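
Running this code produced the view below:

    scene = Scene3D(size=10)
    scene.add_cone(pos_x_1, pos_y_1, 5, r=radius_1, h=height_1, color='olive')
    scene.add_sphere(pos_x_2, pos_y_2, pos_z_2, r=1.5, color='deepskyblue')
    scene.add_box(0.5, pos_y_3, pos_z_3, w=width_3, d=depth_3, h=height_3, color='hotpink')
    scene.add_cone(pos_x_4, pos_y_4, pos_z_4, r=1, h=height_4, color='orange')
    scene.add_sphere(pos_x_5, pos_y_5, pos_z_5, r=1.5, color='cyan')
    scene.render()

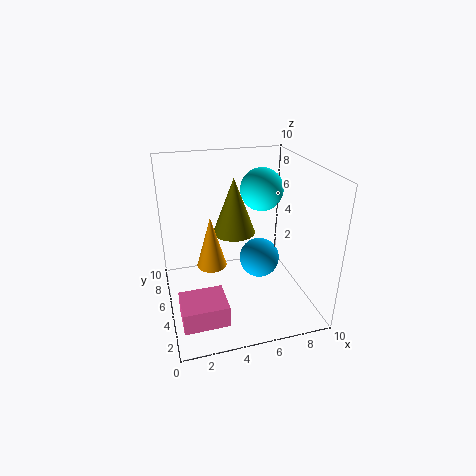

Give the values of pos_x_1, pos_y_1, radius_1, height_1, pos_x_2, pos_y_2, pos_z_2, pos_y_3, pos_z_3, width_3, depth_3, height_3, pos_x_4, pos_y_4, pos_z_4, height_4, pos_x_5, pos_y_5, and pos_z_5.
pos_x_1 = 5; pos_y_1 = 6; radius_1 = 1.5; height_1 = 4; pos_x_2 = 7; pos_y_2 = 6; pos_z_2 = 2.5; pos_y_3 = 1.5; pos_z_3 = 0.5; width_3 = 3; depth_3 = 2.5; height_3 = 1.5; pos_x_4 = 3; pos_y_4 = 4.5; pos_z_4 = 3.5; height_4 = 3.5; pos_x_5 = 7; pos_y_5 = 6; pos_z_5 = 8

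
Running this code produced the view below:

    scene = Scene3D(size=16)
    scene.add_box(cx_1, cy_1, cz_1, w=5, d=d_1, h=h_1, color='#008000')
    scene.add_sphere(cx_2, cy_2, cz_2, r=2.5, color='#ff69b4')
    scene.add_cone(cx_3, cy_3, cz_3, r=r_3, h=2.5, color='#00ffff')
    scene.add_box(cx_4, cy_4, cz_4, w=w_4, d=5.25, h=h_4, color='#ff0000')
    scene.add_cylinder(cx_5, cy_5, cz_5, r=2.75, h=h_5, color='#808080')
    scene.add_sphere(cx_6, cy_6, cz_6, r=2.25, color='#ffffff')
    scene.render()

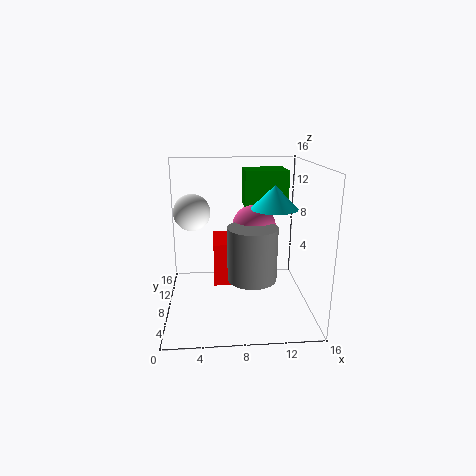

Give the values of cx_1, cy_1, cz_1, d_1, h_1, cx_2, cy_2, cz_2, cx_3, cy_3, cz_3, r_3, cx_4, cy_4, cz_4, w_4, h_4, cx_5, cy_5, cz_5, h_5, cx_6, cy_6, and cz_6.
cx_1 = 9; cy_1 = 10; cz_1 = 10.75; d_1 = 4.25; h_1 = 4.25; cx_2 = 10; cy_2 = 9.75; cz_2 = 8.75; cx_3 = 11.75; cy_3 = 7; cz_3 = 11.5; r_3 = 2.5; cx_4 = 5.25; cy_4 = 9.75; cz_4 = 1.25; w_4 = 4; h_4 = 5.25; cx_5 = 9.5; cy_5 = 7; cz_5 = 3.5; h_5 = 6; cx_6 = 2.75; cy_6 = 12.75; cz_6 = 9.75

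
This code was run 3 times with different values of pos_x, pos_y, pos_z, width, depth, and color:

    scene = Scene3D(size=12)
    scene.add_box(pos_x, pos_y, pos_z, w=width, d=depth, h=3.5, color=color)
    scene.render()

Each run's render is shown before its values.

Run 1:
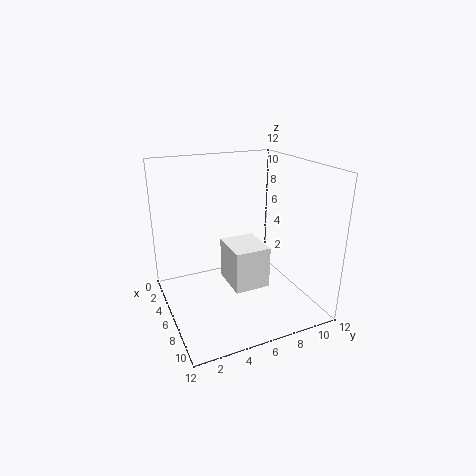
pos_x = 4.5
pos_y = 5
pos_z = 2
width = 3.5
depth = 3
color = 'white'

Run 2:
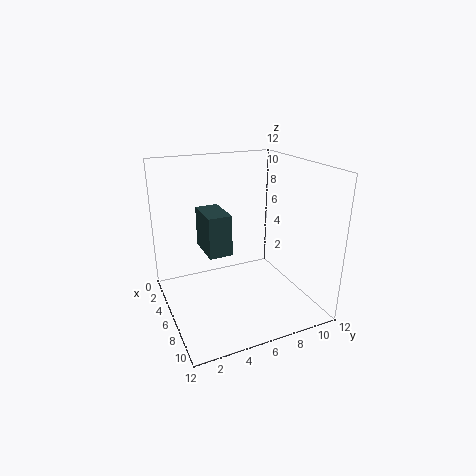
pos_x = 2.5
pos_y = 3.5
pos_z = 4.5
width = 3.5
depth = 2
color = 'darkslategray'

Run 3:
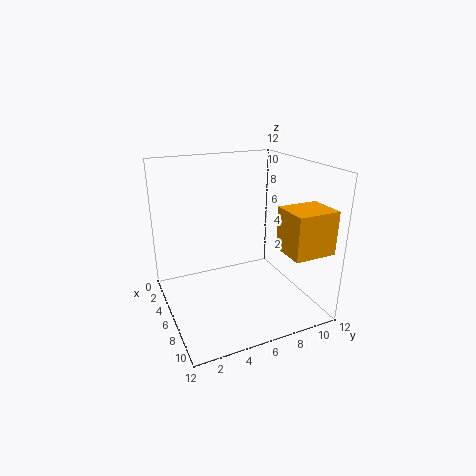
pos_x = 8
pos_y = 8.5
pos_z = 5.5
width = 3
depth = 3.5
color = 'orange'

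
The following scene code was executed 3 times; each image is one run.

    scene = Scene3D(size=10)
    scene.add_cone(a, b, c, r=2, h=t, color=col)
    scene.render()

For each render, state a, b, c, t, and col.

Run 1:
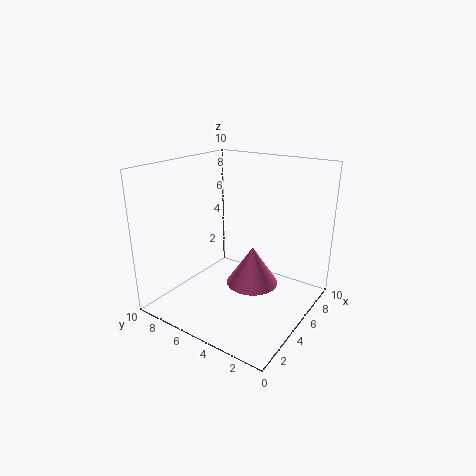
a = 7
b = 5
c = 0.5
t = 3
col = 'hotpink'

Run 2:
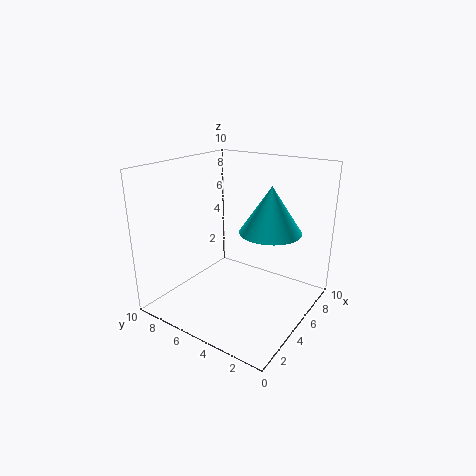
a = 5
b = 2.5
c = 6
t = 3
col = 'cyan'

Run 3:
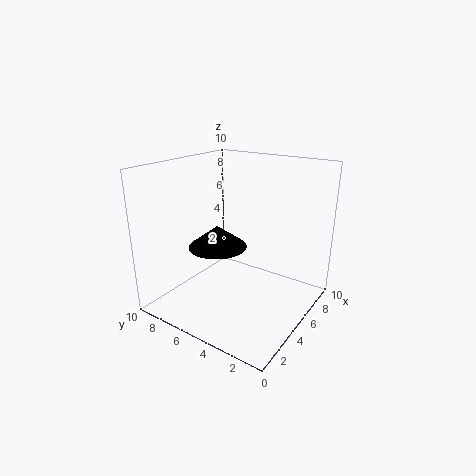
a = 4
b = 6
c = 4.5
t = 1.5
col = 'black'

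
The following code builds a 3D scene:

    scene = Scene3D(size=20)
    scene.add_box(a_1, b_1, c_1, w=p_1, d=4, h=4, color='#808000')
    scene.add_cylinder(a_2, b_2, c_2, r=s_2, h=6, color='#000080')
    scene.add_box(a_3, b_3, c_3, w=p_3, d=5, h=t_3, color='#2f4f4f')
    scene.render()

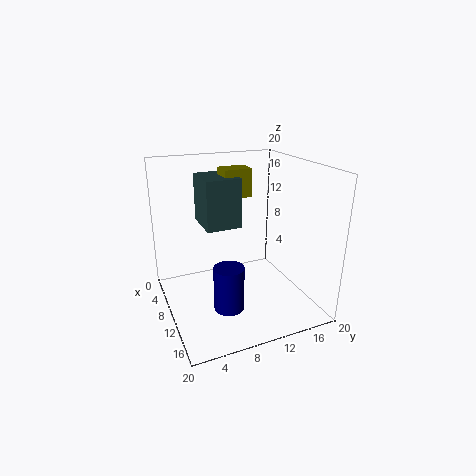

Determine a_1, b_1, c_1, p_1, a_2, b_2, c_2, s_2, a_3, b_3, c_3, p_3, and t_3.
a_1 = 5
b_1 = 9
c_1 = 15
p_1 = 3
a_2 = 14
b_2 = 7
c_2 = 2
s_2 = 2
a_3 = 3
b_3 = 6
c_3 = 11
p_3 = 6
t_3 = 7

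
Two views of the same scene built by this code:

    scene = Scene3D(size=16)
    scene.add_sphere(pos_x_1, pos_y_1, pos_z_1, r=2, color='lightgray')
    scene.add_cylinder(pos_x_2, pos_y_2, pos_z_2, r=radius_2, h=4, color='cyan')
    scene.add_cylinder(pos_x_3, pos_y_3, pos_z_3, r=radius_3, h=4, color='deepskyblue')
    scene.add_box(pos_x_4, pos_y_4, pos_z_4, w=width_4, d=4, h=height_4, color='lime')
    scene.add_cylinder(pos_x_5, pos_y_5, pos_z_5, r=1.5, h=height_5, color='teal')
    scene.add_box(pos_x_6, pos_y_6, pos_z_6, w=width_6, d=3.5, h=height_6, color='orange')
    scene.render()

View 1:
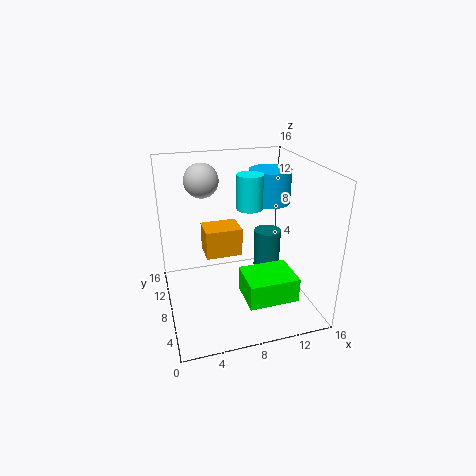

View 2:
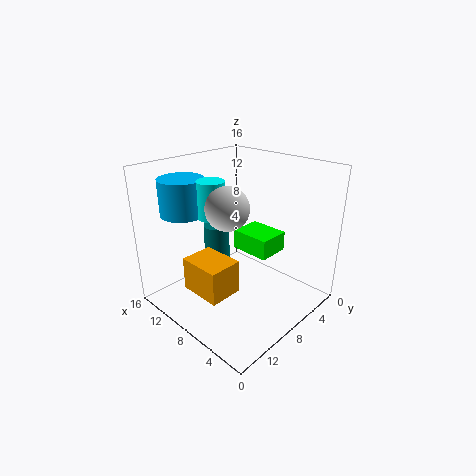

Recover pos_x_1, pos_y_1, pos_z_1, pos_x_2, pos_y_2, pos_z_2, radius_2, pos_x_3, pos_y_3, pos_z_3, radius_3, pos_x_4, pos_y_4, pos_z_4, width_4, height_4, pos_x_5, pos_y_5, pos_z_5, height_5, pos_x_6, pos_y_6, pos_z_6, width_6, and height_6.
pos_x_1 = 5
pos_y_1 = 12.5
pos_z_1 = 13.5
pos_x_2 = 10
pos_y_2 = 10
pos_z_2 = 10.5
radius_2 = 1.5
pos_x_3 = 13
pos_y_3 = 11.5
pos_z_3 = 10.5
radius_3 = 2.5
pos_x_4 = 7
pos_y_4 = 0.5
pos_z_4 = 4
width_4 = 5
height_4 = 2.5
pos_x_5 = 11.5
pos_y_5 = 8
pos_z_5 = 4
height_5 = 4.5
pos_x_6 = 5
pos_y_6 = 11
pos_z_6 = 4
width_6 = 4.5
height_6 = 3.5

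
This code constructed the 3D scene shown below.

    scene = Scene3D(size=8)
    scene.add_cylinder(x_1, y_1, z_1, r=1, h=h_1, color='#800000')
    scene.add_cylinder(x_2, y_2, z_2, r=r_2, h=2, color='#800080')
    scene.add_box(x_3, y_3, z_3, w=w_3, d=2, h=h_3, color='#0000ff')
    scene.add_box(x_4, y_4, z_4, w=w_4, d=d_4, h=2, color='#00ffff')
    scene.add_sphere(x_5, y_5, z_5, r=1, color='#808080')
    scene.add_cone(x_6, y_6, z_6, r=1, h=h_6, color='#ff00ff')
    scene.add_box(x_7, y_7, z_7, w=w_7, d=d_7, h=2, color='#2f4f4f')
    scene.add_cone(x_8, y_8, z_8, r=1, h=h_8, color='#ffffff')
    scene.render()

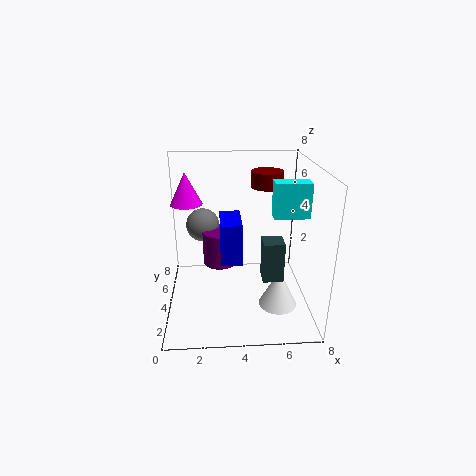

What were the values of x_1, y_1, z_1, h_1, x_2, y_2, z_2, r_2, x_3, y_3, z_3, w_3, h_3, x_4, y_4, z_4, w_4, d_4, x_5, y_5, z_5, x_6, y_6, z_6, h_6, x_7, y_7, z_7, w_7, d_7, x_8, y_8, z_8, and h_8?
x_1 = 6, y_1 = 7, z_1 = 6, h_1 = 1, x_2 = 3, y_2 = 5, z_2 = 2, r_2 = 1, x_3 = 3, y_3 = 1, z_3 = 4, w_3 = 1, h_3 = 2, x_4 = 6, y_4 = 4, z_4 = 5, w_4 = 2, d_4 = 1, x_5 = 2, y_5 = 6, z_5 = 4, x_6 = 1, y_6 = 7, z_6 = 5, h_6 = 2, x_7 = 5, y_7 = 1, z_7 = 3, w_7 = 1, d_7 = 1, x_8 = 6, y_8 = 2, z_8 = 1, h_8 = 2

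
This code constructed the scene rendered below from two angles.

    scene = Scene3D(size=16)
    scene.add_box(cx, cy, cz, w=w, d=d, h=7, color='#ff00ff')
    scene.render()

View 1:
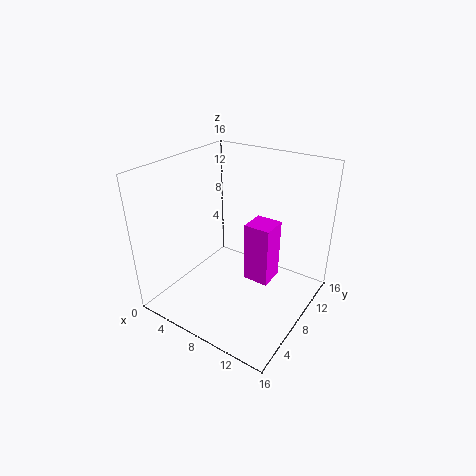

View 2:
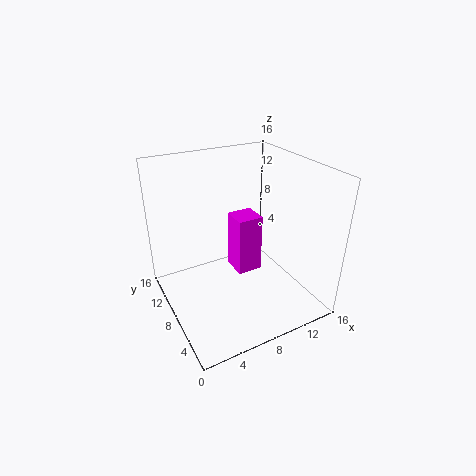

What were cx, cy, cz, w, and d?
cx = 8.5
cy = 8.5
cz = 2.5
w = 3
d = 3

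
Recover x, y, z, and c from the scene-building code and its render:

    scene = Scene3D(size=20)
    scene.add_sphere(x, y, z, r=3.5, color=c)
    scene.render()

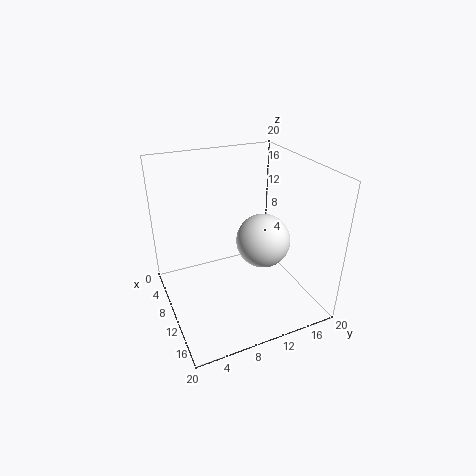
x = 13.5; y = 12; z = 11; c = 'white'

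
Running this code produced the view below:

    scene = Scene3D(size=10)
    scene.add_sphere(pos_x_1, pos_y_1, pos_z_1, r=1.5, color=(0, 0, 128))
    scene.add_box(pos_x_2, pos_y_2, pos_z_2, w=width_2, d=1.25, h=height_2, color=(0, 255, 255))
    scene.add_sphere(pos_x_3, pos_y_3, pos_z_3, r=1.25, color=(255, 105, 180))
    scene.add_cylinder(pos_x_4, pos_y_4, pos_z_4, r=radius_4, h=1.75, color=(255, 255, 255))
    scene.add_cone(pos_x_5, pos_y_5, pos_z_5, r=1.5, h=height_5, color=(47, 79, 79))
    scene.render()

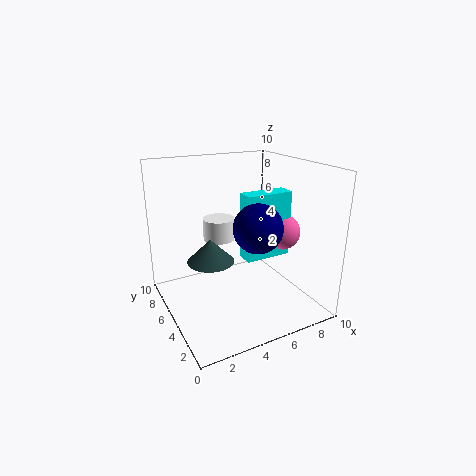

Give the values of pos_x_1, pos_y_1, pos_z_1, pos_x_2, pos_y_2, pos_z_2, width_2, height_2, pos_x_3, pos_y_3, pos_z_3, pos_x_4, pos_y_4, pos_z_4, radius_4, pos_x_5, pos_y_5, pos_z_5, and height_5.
pos_x_1 = 4.75; pos_y_1 = 2; pos_z_1 = 6.75; pos_x_2 = 5; pos_y_2 = 3.5; pos_z_2 = 3.75; width_2 = 3.25; height_2 = 4.5; pos_x_3 = 8; pos_y_3 = 4; pos_z_3 = 5.25; pos_x_4 = 5.25; pos_y_4 = 8.75; pos_z_4 = 3.5; radius_4 = 1.25; pos_x_5 = 2.5; pos_y_5 = 4; pos_z_5 = 4.25; height_5 = 1.5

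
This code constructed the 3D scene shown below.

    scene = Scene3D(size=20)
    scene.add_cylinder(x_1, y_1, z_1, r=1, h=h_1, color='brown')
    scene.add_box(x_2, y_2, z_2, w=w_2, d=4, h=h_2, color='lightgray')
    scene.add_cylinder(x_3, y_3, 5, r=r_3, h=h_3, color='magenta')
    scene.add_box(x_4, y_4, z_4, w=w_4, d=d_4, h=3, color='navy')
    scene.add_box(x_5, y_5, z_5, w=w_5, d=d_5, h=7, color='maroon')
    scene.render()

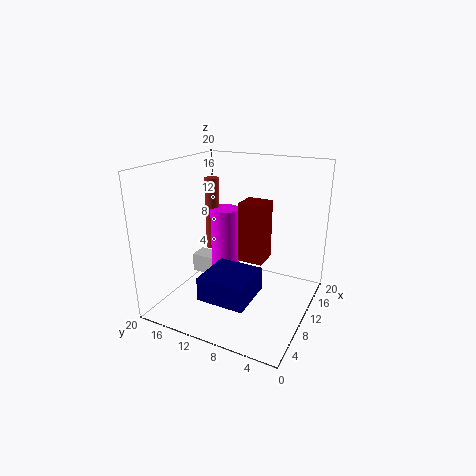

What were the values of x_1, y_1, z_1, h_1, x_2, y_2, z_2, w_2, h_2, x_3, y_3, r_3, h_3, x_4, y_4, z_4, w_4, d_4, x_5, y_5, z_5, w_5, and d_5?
x_1 = 10, y_1 = 14, z_1 = 8, h_1 = 10, x_2 = 13, y_2 = 16, z_2 = 1, w_2 = 3, h_2 = 3, x_3 = 10, y_3 = 12, r_3 = 2, h_3 = 9, x_4 = 1, y_4 = 5, z_4 = 5, w_4 = 6, d_4 = 6, x_5 = 4, y_5 = 4, z_5 = 10, w_5 = 3, d_5 = 3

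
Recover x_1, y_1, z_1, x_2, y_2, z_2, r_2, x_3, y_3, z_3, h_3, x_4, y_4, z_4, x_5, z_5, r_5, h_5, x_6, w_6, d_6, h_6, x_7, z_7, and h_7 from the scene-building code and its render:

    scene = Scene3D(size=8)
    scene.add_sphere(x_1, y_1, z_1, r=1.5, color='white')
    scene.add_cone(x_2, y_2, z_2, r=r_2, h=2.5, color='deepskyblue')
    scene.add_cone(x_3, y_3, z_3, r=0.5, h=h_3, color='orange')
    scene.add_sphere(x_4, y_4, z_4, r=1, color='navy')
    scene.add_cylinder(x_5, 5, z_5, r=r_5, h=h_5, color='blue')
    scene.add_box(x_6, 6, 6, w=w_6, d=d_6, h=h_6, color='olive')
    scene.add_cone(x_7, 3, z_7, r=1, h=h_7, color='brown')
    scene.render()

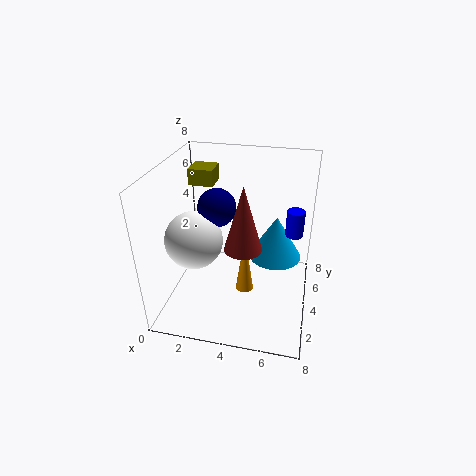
x_1 = 2, y_1 = 2.5, z_1 = 4.5, x_2 = 6, y_2 = 5, z_2 = 2.5, r_2 = 1.5, x_3 = 4.5, y_3 = 3.5, z_3 = 1, h_3 = 3.5, x_4 = 3, y_4 = 3.5, z_4 = 6, x_5 = 7, z_5 = 4, r_5 = 0.5, h_5 = 1.5, x_6 = 0.5, w_6 = 1.5, d_6 = 1.5, h_6 = 1, x_7 = 4.5, z_7 = 4, h_7 = 3.5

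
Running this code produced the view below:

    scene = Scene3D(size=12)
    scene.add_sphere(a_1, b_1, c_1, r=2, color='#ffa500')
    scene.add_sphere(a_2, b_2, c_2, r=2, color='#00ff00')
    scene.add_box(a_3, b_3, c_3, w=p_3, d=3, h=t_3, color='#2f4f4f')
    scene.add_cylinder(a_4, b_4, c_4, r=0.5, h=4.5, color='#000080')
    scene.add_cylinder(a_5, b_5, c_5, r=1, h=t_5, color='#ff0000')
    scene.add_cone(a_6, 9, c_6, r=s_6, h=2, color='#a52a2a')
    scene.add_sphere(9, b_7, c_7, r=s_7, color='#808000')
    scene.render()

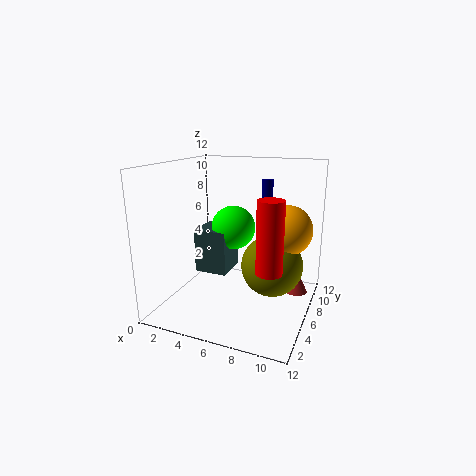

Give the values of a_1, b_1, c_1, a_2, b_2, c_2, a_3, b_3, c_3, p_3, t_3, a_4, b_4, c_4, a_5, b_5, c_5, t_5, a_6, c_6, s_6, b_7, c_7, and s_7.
a_1 = 10, b_1 = 6.5, c_1 = 7, a_2 = 4.5, b_2 = 8.5, c_2 = 6, a_3 = 1.5, b_3 = 6.5, c_3 = 2, p_3 = 3, t_3 = 4, a_4 = 7.5, b_4 = 9, c_4 = 6, a_5 = 9.5, b_5 = 3.5, c_5 = 4.5, t_5 = 5.5, a_6 = 10.5, c_6 = 0.5, s_6 = 1, b_7 = 6, c_7 = 4, s_7 = 2.5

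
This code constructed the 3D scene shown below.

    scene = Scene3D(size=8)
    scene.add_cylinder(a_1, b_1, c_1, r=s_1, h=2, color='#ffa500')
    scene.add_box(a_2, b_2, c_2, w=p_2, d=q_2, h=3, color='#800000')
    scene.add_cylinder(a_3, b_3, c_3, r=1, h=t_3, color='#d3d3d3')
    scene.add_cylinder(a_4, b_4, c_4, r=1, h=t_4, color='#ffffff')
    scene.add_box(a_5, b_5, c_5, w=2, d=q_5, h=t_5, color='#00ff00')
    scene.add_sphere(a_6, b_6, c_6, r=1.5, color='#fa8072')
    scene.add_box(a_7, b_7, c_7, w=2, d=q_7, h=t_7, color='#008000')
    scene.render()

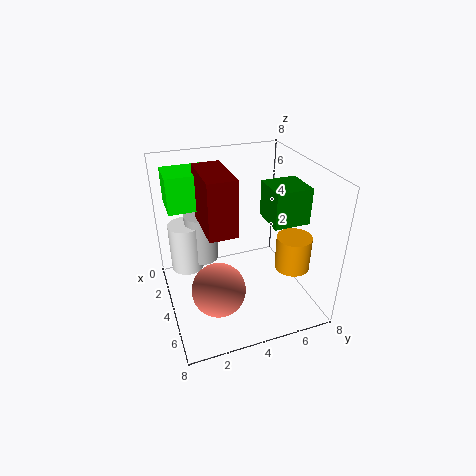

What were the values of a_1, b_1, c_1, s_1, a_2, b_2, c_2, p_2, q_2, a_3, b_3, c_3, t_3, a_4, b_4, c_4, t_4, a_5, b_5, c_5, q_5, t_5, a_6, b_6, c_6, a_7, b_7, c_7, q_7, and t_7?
a_1 = 5, b_1 = 7, c_1 = 2, s_1 = 1, a_2 = 2.5, b_2 = 2, c_2 = 5, p_2 = 3, q_2 = 1.5, a_3 = 1.5, b_3 = 2.5, c_3 = 1.5, t_3 = 3, a_4 = 1.5, b_4 = 1.5, c_4 = 1, t_4 = 3, a_5 = 1, b_5 = 0.5, c_5 = 5.5, q_5 = 2.5, t_5 = 2, a_6 = 5, b_6 = 2.5, c_6 = 1.5, a_7 = 3.5, b_7 = 5.5, c_7 = 5, q_7 = 2, t_7 = 2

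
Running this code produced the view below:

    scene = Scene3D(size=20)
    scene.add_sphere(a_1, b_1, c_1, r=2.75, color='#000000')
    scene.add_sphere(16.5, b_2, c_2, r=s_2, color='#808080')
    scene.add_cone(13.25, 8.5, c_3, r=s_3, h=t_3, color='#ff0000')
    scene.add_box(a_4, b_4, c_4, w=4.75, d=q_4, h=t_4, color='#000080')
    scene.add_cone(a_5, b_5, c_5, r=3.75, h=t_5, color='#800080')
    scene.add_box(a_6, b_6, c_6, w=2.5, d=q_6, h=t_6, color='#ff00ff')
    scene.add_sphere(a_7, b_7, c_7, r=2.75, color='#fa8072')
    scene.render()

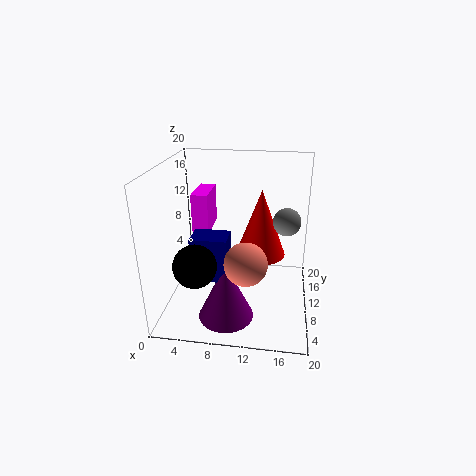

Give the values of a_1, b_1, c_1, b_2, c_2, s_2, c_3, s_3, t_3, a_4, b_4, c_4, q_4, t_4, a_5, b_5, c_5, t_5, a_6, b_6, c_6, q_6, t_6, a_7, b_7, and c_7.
a_1 = 5.5
b_1 = 3.75
c_1 = 8.75
b_2 = 7.75
c_2 = 13.75
s_2 = 1.75
c_3 = 8.75
s_3 = 3.25
t_3 = 8.75
a_4 = 4.5
b_4 = 5
c_4 = 5.75
q_4 = 3.5
t_4 = 6
a_5 = 9
b_5 = 5.5
c_5 = 0.25
t_5 = 8
a_6 = 2.5
b_6 = 13.25
c_6 = 8.75
q_6 = 6
t_6 = 6
a_7 = 11.75
b_7 = 4.75
c_7 = 9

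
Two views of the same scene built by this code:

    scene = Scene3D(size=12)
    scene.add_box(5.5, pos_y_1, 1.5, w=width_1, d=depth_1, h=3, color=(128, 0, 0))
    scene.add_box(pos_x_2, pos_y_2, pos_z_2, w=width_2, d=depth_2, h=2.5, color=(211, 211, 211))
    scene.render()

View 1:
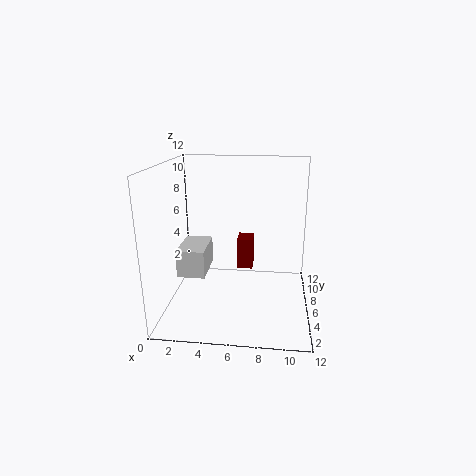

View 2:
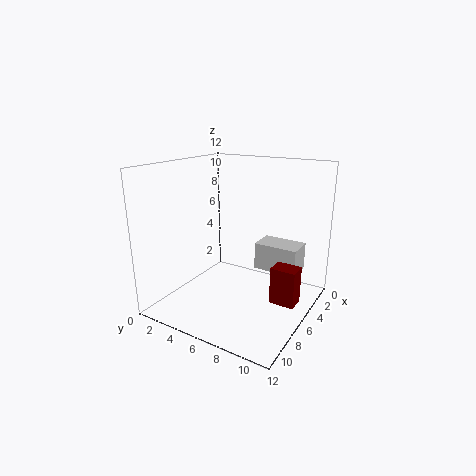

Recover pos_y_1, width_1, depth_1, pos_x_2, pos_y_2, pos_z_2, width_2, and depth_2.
pos_y_1 = 9.5
width_1 = 1.5
depth_1 = 2
pos_x_2 = 0.5
pos_y_2 = 6
pos_z_2 = 2
width_2 = 2.5
depth_2 = 4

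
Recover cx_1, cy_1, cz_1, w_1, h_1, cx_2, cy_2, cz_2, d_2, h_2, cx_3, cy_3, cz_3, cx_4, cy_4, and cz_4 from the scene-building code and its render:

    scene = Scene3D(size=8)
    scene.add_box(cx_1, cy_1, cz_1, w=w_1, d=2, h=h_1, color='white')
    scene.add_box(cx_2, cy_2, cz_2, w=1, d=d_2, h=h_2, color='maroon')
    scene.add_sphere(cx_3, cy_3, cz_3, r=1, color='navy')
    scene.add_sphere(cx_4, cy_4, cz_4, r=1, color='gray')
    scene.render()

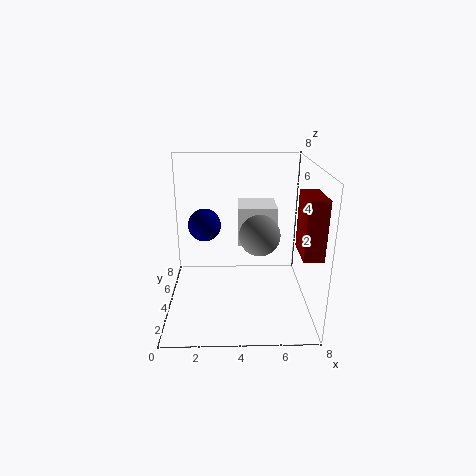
cx_1 = 4; cy_1 = 3; cz_1 = 4; w_1 = 2; h_1 = 2; cx_2 = 7; cy_2 = 1; cz_2 = 4; d_2 = 2; h_2 = 3; cx_3 = 2; cy_3 = 6; cz_3 = 4; cx_4 = 5; cy_4 = 2; cz_4 = 5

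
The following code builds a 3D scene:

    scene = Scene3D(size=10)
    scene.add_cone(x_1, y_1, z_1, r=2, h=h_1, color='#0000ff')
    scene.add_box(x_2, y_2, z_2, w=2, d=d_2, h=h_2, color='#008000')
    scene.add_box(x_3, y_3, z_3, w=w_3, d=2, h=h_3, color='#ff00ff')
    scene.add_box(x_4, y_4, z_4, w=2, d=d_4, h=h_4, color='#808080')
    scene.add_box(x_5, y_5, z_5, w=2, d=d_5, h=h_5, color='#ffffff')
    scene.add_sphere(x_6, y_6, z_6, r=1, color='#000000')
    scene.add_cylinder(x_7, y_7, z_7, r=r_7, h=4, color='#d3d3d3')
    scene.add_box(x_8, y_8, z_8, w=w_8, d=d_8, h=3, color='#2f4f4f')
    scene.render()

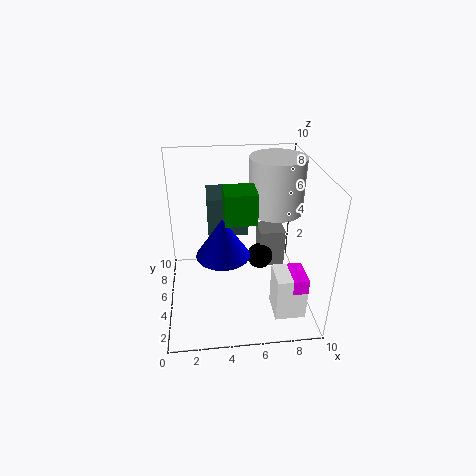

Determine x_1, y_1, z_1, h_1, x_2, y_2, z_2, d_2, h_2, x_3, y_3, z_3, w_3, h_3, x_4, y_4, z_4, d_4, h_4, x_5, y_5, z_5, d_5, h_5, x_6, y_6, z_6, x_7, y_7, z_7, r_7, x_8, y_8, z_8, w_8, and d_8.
x_1 = 4; y_1 = 6; z_1 = 3; h_1 = 3; x_2 = 4; y_2 = 3; z_2 = 7; d_2 = 2; h_2 = 2; x_3 = 8; y_3 = 1; z_3 = 3; w_3 = 1; h_3 = 1; x_4 = 7; y_4 = 7; z_4 = 1; d_4 = 2; h_4 = 3; x_5 = 7; y_5 = 1; z_5 = 1; d_5 = 2; h_5 = 3; x_6 = 7; y_6 = 7; z_6 = 2; x_7 = 8; y_7 = 7; z_7 = 6; r_7 = 2; x_8 = 3; y_8 = 7; z_8 = 4; w_8 = 3; d_8 = 3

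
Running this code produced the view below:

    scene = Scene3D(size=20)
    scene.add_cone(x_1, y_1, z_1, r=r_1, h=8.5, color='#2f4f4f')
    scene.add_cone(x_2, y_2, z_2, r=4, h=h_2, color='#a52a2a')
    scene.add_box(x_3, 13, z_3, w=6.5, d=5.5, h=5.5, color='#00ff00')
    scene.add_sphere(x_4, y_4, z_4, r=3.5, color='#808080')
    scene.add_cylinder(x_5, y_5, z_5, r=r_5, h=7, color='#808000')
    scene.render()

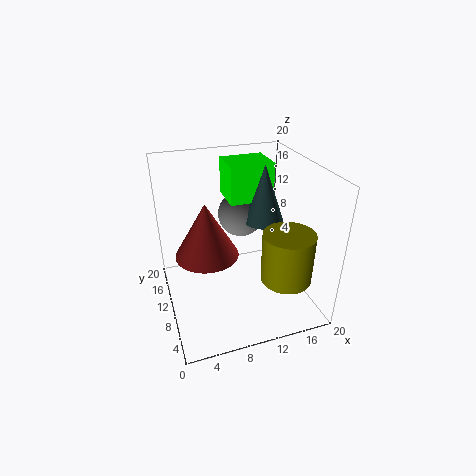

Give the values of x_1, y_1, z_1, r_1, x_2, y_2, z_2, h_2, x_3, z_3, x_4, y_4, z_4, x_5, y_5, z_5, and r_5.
x_1 = 15
y_1 = 13
z_1 = 10.5
r_1 = 3
x_2 = 5
y_2 = 7.5
z_2 = 10
h_2 = 7
x_3 = 10
z_3 = 13.5
x_4 = 12.5
y_4 = 16
z_4 = 10.5
x_5 = 15.5
y_5 = 5.5
z_5 = 5
r_5 = 3.5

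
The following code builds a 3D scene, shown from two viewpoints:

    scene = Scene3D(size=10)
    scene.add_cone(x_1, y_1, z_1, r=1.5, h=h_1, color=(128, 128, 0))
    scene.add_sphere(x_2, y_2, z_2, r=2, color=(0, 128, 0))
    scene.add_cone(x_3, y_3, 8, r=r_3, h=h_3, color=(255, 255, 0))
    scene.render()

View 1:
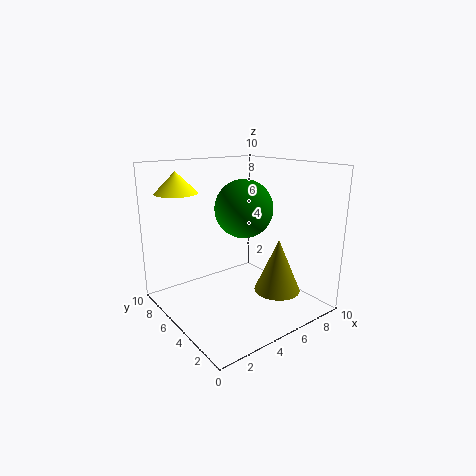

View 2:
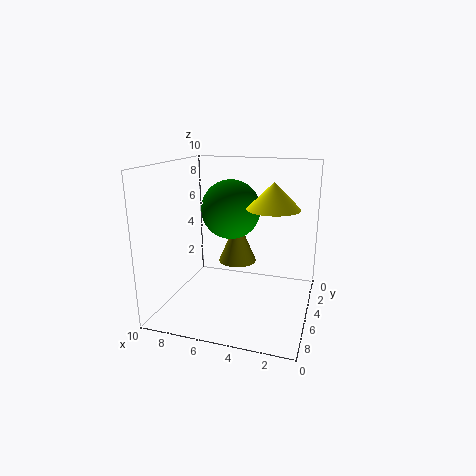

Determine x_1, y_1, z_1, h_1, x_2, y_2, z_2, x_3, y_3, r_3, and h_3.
x_1 = 6; y_1 = 2; z_1 = 2; h_1 = 3.5; x_2 = 5.5; y_2 = 5; z_2 = 7; x_3 = 2; y_3 = 8; r_3 = 1.5; h_3 = 1.5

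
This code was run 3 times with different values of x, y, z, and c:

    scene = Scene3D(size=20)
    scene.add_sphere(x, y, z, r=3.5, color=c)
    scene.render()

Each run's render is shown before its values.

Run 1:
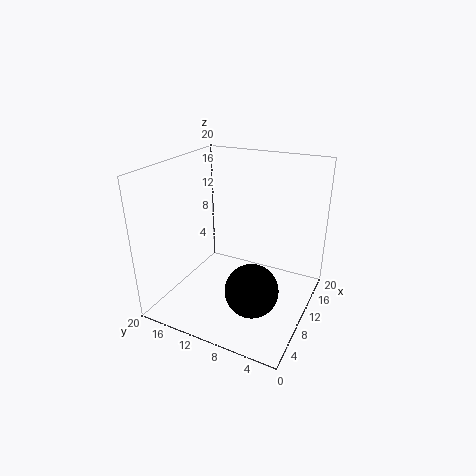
x = 6, y = 6, z = 5, c = 'black'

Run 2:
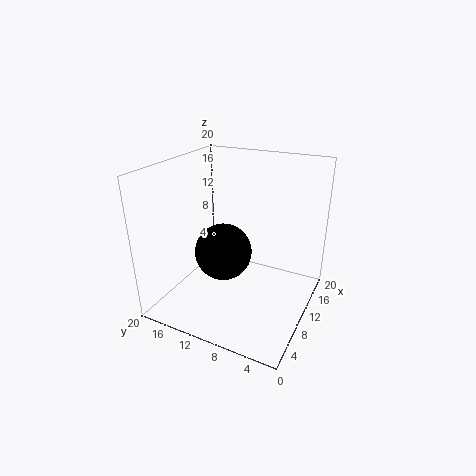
x = 5, y = 9.5, z = 10.5, c = 'black'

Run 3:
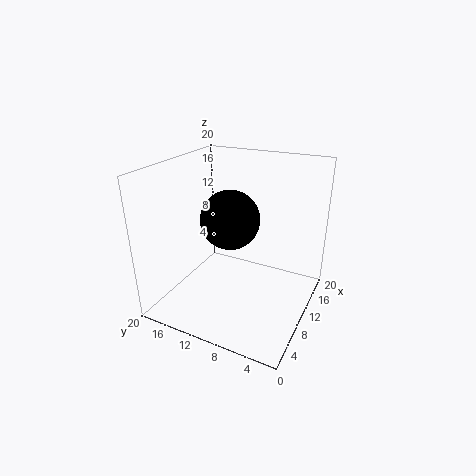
x = 5, y = 8.5, z = 15, c = 'black'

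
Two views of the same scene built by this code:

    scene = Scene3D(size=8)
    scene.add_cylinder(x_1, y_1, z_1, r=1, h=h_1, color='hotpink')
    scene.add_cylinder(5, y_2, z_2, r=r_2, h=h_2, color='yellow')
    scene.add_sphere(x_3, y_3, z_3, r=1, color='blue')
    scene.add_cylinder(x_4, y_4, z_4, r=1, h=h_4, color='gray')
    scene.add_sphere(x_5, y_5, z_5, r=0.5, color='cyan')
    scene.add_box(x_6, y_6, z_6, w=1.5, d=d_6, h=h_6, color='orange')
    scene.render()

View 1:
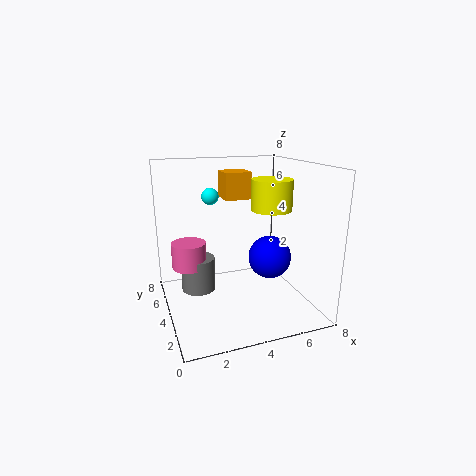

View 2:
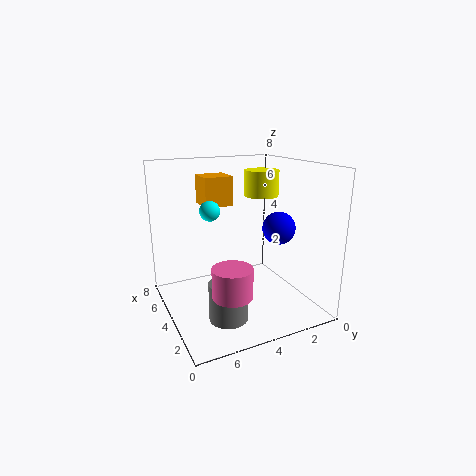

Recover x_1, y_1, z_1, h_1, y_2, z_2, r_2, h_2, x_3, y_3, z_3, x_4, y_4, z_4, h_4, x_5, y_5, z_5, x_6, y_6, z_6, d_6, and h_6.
x_1 = 1.5; y_1 = 5.5; z_1 = 2; h_1 = 1.5; y_2 = 2; z_2 = 6; r_2 = 1; h_2 = 1.5; x_3 = 4.5; y_3 = 1; z_3 = 4; x_4 = 2; y_4 = 5.5; z_4 = 0.5; h_4 = 2; x_5 = 3; y_5 = 6; z_5 = 6; x_6 = 3.5; y_6 = 4.5; z_6 = 6; d_6 = 1.5; h_6 = 1.5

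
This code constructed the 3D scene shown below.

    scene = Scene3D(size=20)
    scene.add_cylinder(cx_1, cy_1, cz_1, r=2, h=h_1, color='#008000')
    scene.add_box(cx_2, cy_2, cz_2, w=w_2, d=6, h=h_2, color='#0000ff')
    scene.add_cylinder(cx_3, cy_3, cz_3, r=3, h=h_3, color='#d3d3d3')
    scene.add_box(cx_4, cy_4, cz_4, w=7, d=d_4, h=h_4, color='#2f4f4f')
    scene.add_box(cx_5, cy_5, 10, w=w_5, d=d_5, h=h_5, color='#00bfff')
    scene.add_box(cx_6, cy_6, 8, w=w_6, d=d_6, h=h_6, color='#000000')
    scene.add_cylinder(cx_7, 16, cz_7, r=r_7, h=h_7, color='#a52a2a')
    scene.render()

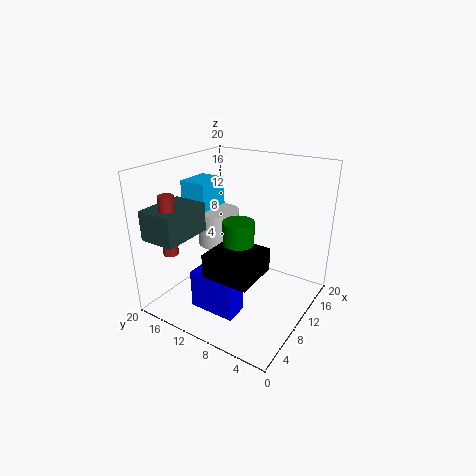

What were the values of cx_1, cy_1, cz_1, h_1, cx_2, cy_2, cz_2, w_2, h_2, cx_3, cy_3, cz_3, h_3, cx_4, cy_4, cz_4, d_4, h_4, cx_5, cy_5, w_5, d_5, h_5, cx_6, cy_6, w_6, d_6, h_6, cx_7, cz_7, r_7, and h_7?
cx_1 = 7; cy_1 = 8; cz_1 = 9; h_1 = 5; cx_2 = 2; cy_2 = 6; cz_2 = 3; w_2 = 3; h_2 = 5; cx_3 = 11; cy_3 = 14; cz_3 = 8; h_3 = 5; cx_4 = 1; cy_4 = 14; cz_4 = 11; d_4 = 5; h_4 = 4; cx_5 = 9; cy_5 = 15; w_5 = 5; d_5 = 4; h_5 = 7; cx_6 = 2; cy_6 = 4; w_6 = 6; d_6 = 6; h_6 = 3; cx_7 = 3; cz_7 = 9; r_7 = 1; h_7 = 8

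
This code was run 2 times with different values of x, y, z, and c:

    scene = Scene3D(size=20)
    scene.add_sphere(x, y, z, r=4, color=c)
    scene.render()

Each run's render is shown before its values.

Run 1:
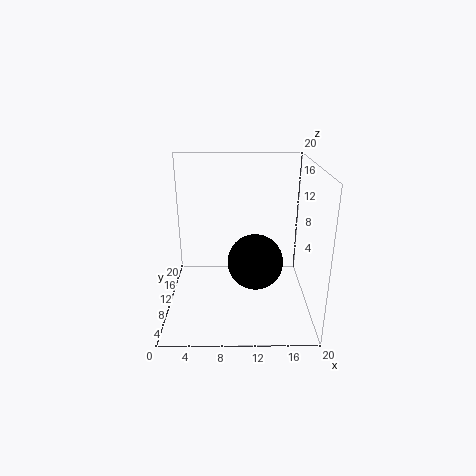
x = 12.5; y = 10.5; z = 6; c = 'black'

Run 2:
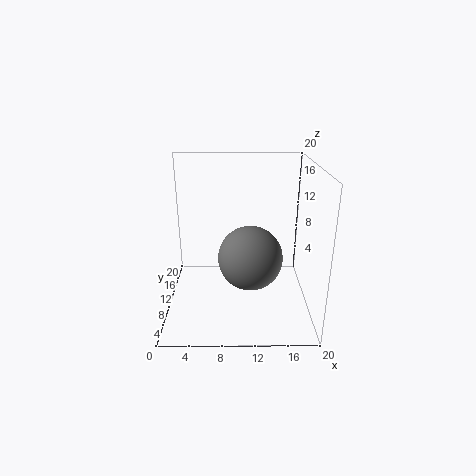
x = 11.5; y = 5; z = 9.5; c = 'gray'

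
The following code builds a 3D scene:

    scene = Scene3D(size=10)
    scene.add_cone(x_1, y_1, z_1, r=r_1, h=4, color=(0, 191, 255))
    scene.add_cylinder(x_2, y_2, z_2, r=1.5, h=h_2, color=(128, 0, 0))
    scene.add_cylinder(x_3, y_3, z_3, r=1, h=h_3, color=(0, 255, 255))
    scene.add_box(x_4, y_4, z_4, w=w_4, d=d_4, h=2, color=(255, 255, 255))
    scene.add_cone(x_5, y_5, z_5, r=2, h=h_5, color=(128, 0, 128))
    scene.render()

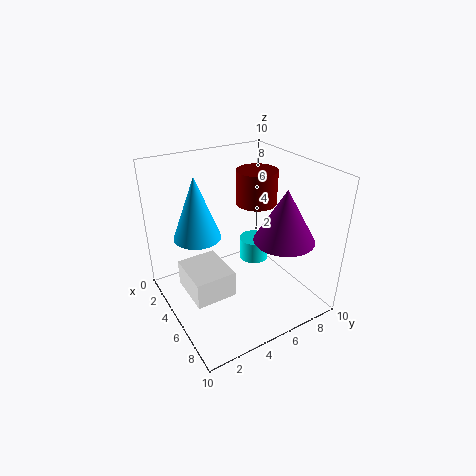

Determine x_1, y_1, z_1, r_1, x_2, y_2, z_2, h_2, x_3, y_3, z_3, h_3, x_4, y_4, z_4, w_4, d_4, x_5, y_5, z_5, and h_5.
x_1 = 5; y_1 = 2; z_1 = 6; r_1 = 1.5; x_2 = 3.5; y_2 = 7.5; z_2 = 6.5; h_2 = 2.5; x_3 = 5.5; y_3 = 6; z_3 = 3.5; h_3 = 1.5; x_4 = 2; y_4 = 1.5; z_4 = 0.5; w_4 = 3.5; d_4 = 3; x_5 = 7.5; y_5 = 7; z_5 = 5.5; h_5 = 3.5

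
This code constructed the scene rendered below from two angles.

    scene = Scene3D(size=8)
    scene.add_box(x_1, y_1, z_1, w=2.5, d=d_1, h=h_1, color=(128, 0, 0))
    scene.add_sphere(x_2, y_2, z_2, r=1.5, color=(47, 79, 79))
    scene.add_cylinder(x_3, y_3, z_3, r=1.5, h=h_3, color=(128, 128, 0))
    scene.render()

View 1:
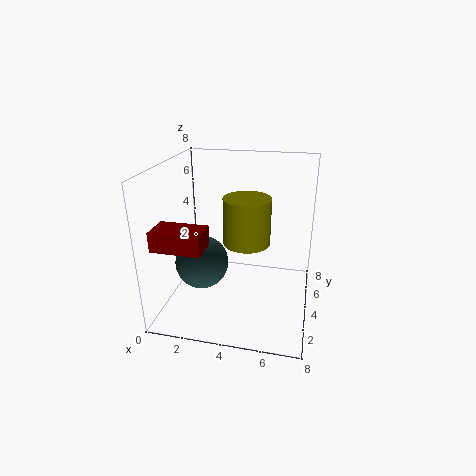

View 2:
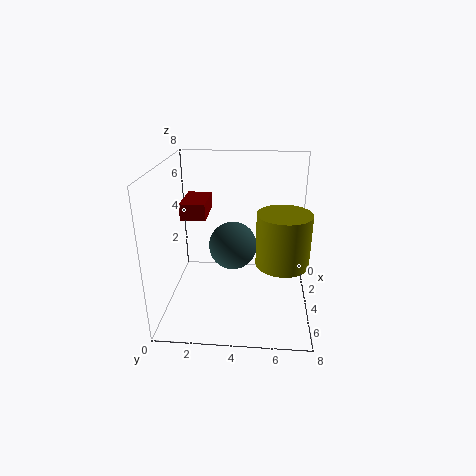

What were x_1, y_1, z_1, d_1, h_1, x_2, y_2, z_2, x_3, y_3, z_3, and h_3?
x_1 = 0.5, y_1 = 0.5, z_1 = 4.5, d_1 = 1.5, h_1 = 1, x_2 = 2, y_2 = 3.5, z_2 = 2.5, x_3 = 4, y_3 = 6.5, z_3 = 2.5, h_3 = 3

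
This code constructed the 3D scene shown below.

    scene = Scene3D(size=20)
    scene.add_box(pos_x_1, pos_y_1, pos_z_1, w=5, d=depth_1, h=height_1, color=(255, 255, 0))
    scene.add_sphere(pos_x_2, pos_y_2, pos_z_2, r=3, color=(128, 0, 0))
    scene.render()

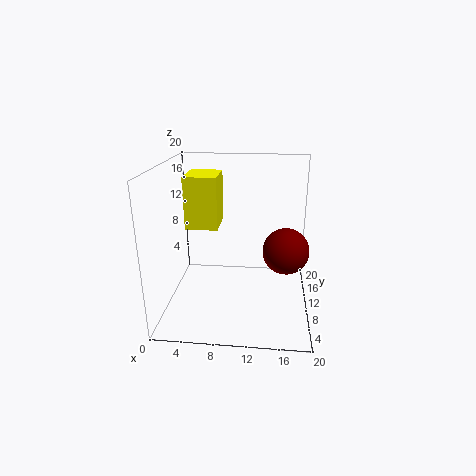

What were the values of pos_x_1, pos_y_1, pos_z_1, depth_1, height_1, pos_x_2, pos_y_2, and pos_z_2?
pos_x_1 = 1.5
pos_y_1 = 13.5
pos_z_1 = 9.5
depth_1 = 6
height_1 = 8
pos_x_2 = 16.5
pos_y_2 = 7.5
pos_z_2 = 9.5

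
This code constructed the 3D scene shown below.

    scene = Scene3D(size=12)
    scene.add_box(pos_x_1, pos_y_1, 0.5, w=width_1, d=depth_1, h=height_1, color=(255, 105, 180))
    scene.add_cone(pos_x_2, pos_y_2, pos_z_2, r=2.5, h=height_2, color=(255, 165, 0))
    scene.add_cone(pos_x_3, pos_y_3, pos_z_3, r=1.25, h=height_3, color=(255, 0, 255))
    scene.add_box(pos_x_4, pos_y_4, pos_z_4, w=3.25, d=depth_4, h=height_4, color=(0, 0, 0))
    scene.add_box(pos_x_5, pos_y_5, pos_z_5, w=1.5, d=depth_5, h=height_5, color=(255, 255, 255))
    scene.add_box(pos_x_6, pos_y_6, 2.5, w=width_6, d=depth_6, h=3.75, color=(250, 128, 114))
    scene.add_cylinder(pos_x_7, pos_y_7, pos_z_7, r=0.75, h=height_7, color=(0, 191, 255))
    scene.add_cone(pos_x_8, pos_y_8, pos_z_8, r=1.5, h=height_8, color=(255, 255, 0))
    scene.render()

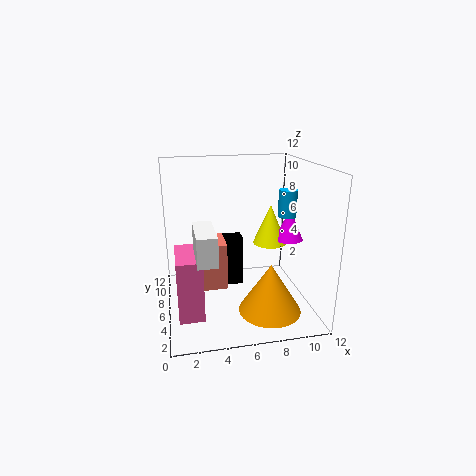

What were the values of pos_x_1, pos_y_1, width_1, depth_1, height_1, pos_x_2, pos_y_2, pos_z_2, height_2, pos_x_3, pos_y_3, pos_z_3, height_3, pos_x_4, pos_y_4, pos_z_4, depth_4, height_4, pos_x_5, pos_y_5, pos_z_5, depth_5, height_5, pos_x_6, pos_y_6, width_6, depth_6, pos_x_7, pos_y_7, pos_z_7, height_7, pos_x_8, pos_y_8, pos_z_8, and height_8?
pos_x_1 = 0.75; pos_y_1 = 2.75; width_1 = 2; depth_1 = 4; height_1 = 5; pos_x_2 = 8; pos_y_2 = 3; pos_z_2 = 0.75; height_2 = 4; pos_x_3 = 10.75; pos_y_3 = 6.75; pos_z_3 = 5.25; height_3 = 2.75; pos_x_4 = 3.75; pos_y_4 = 8.5; pos_z_4 = 0.25; depth_4 = 1.5; height_4 = 4.75; pos_x_5 = 2.25; pos_y_5 = 1.75; pos_z_5 = 5.5; depth_5 = 4; height_5 = 2.25; pos_x_6 = 2.75; pos_y_6 = 4; width_6 = 2; depth_6 = 2.75; pos_x_7 = 10; pos_y_7 = 5.5; pos_z_7 = 7.75; height_7 = 2.25; pos_x_8 = 9.25; pos_y_8 = 7.5; pos_z_8 = 4.75; height_8 = 3.5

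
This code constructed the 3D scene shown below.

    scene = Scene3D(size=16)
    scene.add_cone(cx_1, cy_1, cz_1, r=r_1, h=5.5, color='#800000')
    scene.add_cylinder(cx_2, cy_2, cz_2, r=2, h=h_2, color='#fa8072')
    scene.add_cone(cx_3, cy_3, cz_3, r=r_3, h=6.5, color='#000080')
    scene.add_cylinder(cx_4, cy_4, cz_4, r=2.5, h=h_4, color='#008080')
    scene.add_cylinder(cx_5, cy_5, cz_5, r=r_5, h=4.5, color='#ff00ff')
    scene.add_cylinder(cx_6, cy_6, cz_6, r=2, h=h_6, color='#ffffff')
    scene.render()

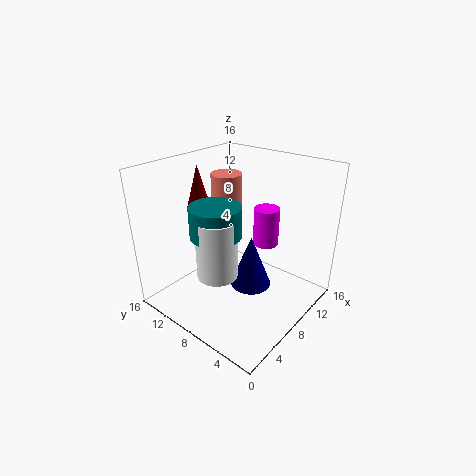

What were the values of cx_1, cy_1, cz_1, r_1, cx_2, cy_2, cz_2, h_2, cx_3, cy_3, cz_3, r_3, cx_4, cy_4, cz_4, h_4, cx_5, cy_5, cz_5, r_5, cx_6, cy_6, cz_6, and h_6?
cx_1 = 8.5; cy_1 = 14.5; cz_1 = 9.5; r_1 = 1.5; cx_2 = 13; cy_2 = 14; cz_2 = 5; h_2 = 8; cx_3 = 10.5; cy_3 = 8; cz_3 = 0.5; r_3 = 2.5; cx_4 = 3.5; cy_4 = 7; cz_4 = 10.5; h_4 = 3; cx_5 = 12; cy_5 = 7; cz_5 = 6; r_5 = 1.5; cx_6 = 3; cy_6 = 6.5; cz_6 = 6.5; h_6 = 6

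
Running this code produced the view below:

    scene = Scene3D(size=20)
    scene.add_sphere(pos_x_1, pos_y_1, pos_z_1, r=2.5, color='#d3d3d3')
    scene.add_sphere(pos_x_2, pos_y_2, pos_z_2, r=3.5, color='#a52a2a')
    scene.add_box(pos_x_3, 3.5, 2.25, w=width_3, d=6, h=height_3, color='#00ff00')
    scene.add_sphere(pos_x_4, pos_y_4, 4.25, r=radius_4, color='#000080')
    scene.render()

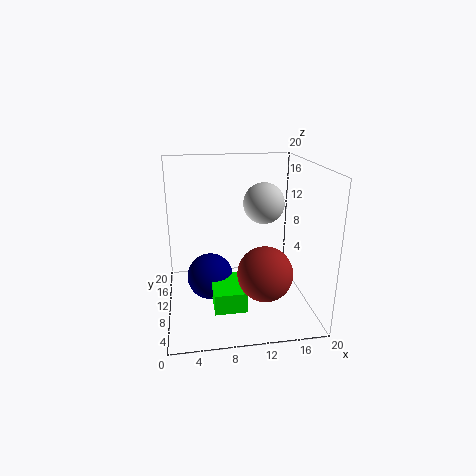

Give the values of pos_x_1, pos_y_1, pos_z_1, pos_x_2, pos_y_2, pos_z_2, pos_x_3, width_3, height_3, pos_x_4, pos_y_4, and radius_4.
pos_x_1 = 12.5, pos_y_1 = 6, pos_z_1 = 16, pos_x_2 = 12.5, pos_y_2 = 4.25, pos_z_2 = 7.25, pos_x_3 = 6, width_3 = 4.25, height_3 = 2.75, pos_x_4 = 6, pos_y_4 = 10.25, radius_4 = 3.25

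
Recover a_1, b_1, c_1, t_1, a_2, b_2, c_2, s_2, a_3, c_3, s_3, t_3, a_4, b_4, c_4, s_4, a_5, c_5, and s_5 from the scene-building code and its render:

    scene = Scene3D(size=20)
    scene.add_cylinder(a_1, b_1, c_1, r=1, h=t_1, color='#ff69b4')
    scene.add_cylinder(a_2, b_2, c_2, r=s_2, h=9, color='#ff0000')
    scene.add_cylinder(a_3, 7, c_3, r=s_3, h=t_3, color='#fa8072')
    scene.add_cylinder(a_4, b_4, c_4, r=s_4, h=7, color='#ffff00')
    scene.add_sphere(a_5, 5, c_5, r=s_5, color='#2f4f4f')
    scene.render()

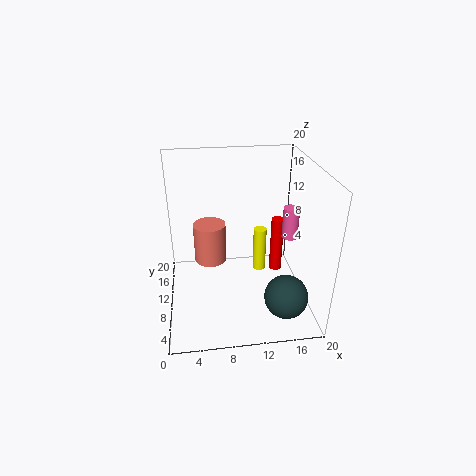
a_1 = 16; b_1 = 6; c_1 = 12; t_1 = 4; a_2 = 17; b_2 = 15; c_2 = 1; s_2 = 1; a_3 = 6; c_3 = 9; s_3 = 2; t_3 = 5; a_4 = 14; b_4 = 14; c_4 = 2; s_4 = 1; a_5 = 16; c_5 = 3; s_5 = 3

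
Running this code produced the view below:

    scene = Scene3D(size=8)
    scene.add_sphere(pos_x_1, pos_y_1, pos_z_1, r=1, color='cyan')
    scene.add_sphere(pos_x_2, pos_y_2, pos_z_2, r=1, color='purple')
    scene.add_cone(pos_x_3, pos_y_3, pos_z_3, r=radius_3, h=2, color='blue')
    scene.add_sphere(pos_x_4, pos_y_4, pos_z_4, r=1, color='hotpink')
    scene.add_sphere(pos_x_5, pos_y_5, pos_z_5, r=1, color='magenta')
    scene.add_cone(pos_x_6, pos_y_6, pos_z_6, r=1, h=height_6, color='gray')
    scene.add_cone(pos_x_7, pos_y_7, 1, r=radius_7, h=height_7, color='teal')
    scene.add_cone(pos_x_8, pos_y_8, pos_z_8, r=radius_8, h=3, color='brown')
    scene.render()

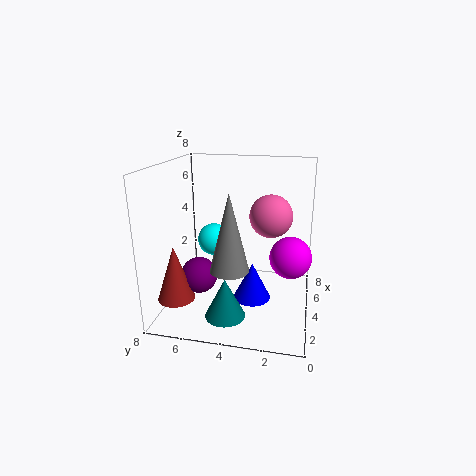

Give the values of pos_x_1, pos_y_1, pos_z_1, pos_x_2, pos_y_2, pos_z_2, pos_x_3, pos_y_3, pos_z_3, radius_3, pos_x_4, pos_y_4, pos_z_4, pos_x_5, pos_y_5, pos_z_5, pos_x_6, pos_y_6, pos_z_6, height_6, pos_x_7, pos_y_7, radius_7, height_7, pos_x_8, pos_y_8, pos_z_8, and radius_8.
pos_x_1 = 6, pos_y_1 = 6, pos_z_1 = 3, pos_x_2 = 3, pos_y_2 = 6, pos_z_2 = 2, pos_x_3 = 3, pos_y_3 = 3, pos_z_3 = 1, radius_3 = 1, pos_x_4 = 2, pos_y_4 = 2, pos_z_4 = 6, pos_x_5 = 2, pos_y_5 = 1, pos_z_5 = 4, pos_x_6 = 2, pos_y_6 = 4, pos_z_6 = 3, height_6 = 4, pos_x_7 = 1, pos_y_7 = 4, radius_7 = 1, height_7 = 2, pos_x_8 = 2, pos_y_8 = 7, pos_z_8 = 1, radius_8 = 1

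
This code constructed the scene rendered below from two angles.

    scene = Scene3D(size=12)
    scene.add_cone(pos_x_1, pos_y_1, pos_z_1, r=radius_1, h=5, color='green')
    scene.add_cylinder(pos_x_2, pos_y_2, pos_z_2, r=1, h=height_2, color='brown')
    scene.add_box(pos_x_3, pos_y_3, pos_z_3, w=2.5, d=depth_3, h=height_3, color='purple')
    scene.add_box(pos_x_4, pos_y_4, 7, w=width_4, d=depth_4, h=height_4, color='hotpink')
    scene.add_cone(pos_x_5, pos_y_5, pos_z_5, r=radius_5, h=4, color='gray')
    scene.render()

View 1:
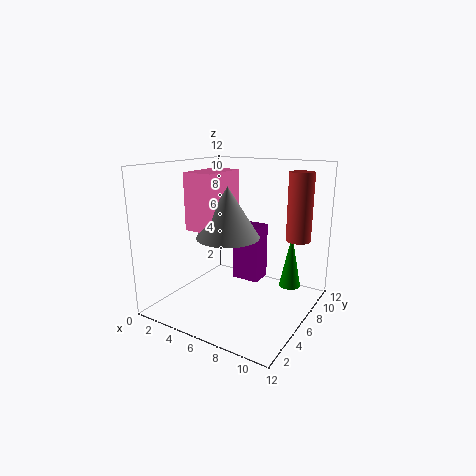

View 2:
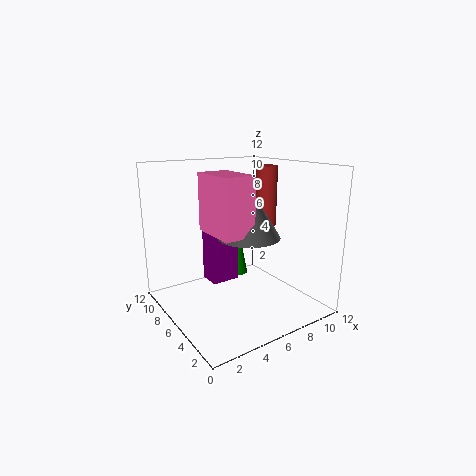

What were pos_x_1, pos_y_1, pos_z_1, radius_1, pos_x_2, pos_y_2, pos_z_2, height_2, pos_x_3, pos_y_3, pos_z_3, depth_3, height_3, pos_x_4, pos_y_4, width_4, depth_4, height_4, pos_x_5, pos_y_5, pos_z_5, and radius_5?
pos_x_1 = 9; pos_y_1 = 10.5; pos_z_1 = 0.5; radius_1 = 1; pos_x_2 = 10.5; pos_y_2 = 8; pos_z_2 = 6; height_2 = 5.5; pos_x_3 = 4.5; pos_y_3 = 7.5; pos_z_3 = 1.5; depth_3 = 2; height_3 = 5; pos_x_4 = 3; pos_y_4 = 3; width_4 = 2.5; depth_4 = 4; height_4 = 4.5; pos_x_5 = 6; pos_y_5 = 4.5; pos_z_5 = 6.5; radius_5 = 2.5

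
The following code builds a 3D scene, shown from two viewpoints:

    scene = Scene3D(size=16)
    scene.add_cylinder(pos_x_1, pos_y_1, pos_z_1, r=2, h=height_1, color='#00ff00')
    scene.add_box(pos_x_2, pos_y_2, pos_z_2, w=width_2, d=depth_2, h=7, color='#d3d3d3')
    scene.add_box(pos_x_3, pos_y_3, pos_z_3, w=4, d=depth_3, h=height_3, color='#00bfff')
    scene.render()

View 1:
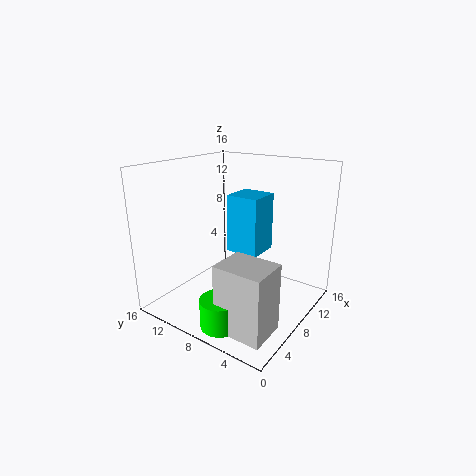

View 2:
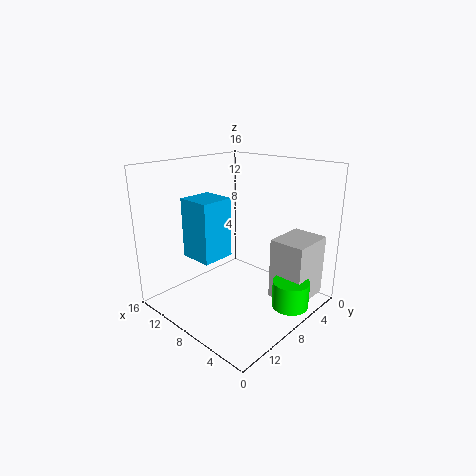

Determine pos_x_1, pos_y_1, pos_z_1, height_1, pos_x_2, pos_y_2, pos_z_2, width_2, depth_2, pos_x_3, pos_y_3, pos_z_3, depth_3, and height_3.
pos_x_1 = 2
pos_y_1 = 6
pos_z_1 = 1
height_1 = 3
pos_x_2 = 1
pos_y_2 = 1
pos_z_2 = 1
width_2 = 4
depth_2 = 5
pos_x_3 = 10
pos_y_3 = 7
pos_z_3 = 5
depth_3 = 4
height_3 = 7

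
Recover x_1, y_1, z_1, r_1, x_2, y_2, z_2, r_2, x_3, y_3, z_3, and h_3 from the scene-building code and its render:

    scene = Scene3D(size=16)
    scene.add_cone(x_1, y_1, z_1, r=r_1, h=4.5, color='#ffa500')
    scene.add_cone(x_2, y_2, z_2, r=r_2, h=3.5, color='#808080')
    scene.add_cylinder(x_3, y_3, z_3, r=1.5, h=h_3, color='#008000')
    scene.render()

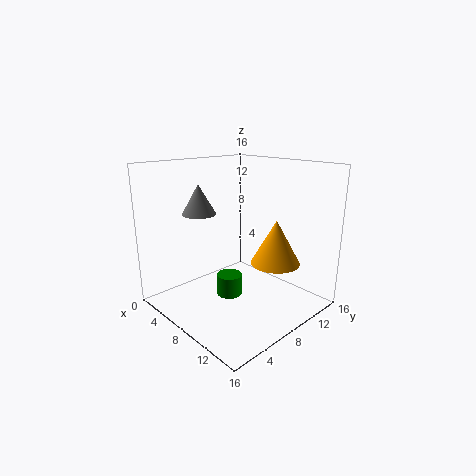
x_1 = 13; y_1 = 8.5; z_1 = 6.5; r_1 = 2.5; x_2 = 3; y_2 = 6.5; z_2 = 10; r_2 = 2; x_3 = 6.5; y_3 = 8; z_3 = 0.5; h_3 = 2.5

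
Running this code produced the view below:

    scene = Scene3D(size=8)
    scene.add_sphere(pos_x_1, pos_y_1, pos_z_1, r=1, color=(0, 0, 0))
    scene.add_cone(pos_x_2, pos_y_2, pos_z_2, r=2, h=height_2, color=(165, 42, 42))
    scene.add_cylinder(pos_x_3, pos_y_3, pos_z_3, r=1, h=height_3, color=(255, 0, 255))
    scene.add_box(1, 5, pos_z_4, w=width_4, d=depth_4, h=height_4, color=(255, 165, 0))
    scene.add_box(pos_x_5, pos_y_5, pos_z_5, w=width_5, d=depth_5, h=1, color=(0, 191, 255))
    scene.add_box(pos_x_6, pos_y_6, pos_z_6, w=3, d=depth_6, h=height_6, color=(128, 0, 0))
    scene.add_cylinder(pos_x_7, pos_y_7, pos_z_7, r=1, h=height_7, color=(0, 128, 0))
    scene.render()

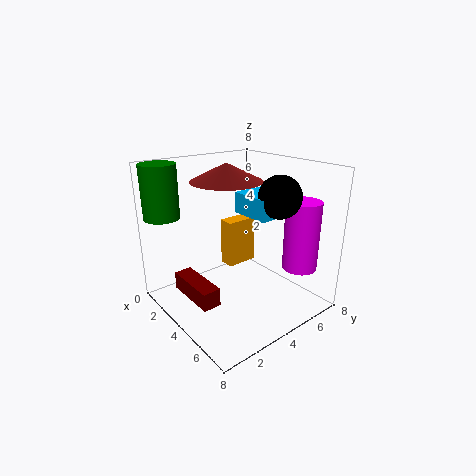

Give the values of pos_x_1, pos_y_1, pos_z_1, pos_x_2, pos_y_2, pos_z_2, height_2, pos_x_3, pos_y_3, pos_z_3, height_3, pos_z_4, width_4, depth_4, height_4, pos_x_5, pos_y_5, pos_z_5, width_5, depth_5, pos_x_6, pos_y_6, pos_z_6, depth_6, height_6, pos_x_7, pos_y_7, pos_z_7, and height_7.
pos_x_1 = 7
pos_y_1 = 4
pos_z_1 = 7
pos_x_2 = 3
pos_y_2 = 4
pos_z_2 = 7
height_2 = 1
pos_x_3 = 6
pos_y_3 = 7
pos_z_3 = 2
height_3 = 4
pos_z_4 = 1
width_4 = 1
depth_4 = 2
height_4 = 3
pos_x_5 = 5
pos_y_5 = 3
pos_z_5 = 6
width_5 = 2
depth_5 = 2
pos_x_6 = 2
pos_y_6 = 1
pos_z_6 = 1
depth_6 = 1
height_6 = 1
pos_x_7 = 1
pos_y_7 = 1
pos_z_7 = 5
height_7 = 3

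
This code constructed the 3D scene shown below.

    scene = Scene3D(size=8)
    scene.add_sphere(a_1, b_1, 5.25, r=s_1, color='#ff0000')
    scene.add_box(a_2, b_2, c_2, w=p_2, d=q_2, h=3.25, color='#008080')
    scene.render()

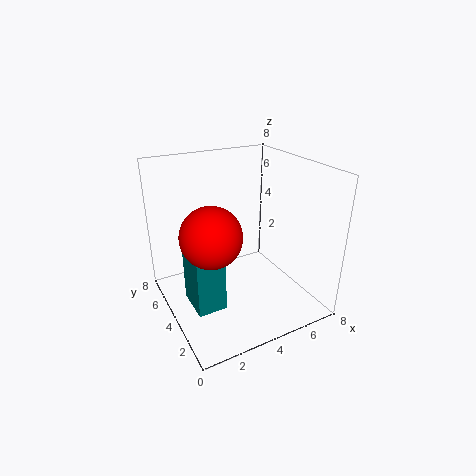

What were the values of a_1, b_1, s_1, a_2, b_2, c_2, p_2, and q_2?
a_1 = 1.75; b_1 = 2.5; s_1 = 1.5; a_2 = 0.75; b_2 = 2; c_2 = 1.25; p_2 = 1.5; q_2 = 2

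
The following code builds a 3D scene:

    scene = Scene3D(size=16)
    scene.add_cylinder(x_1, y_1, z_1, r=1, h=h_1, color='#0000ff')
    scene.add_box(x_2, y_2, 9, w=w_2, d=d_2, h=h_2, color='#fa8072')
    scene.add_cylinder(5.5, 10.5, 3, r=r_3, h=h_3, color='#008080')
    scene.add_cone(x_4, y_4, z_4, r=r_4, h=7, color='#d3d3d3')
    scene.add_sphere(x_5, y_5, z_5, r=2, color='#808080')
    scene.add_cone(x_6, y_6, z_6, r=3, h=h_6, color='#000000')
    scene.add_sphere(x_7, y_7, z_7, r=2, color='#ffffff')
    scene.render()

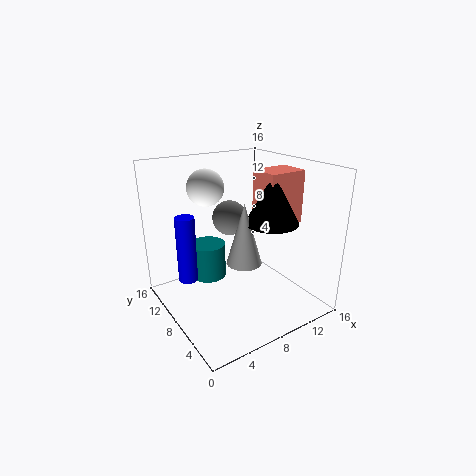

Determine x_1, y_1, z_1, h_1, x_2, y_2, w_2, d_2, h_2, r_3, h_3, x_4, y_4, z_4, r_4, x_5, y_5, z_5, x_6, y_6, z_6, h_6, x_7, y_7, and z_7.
x_1 = 2; y_1 = 8.5; z_1 = 4.5; h_1 = 7; x_2 = 11; y_2 = 6; w_2 = 4.5; d_2 = 3.5; h_2 = 6; r_3 = 2; h_3 = 4; x_4 = 8.5; y_4 = 7.5; z_4 = 5; r_4 = 2; x_5 = 8.5; y_5 = 10.5; z_5 = 9.5; x_6 = 11.5; y_6 = 6.5; z_6 = 9.5; h_6 = 5.5; x_7 = 5.5; y_7 = 10.5; z_7 = 13.5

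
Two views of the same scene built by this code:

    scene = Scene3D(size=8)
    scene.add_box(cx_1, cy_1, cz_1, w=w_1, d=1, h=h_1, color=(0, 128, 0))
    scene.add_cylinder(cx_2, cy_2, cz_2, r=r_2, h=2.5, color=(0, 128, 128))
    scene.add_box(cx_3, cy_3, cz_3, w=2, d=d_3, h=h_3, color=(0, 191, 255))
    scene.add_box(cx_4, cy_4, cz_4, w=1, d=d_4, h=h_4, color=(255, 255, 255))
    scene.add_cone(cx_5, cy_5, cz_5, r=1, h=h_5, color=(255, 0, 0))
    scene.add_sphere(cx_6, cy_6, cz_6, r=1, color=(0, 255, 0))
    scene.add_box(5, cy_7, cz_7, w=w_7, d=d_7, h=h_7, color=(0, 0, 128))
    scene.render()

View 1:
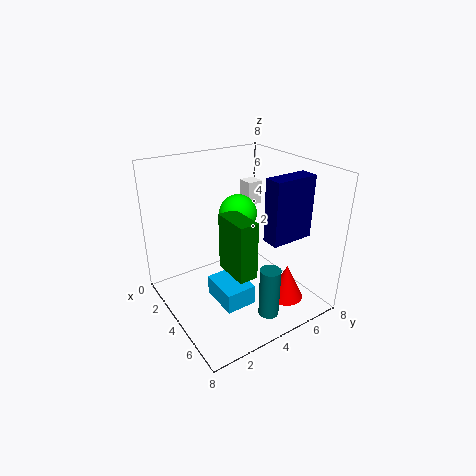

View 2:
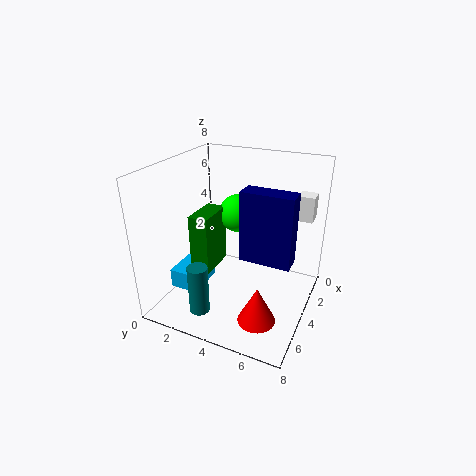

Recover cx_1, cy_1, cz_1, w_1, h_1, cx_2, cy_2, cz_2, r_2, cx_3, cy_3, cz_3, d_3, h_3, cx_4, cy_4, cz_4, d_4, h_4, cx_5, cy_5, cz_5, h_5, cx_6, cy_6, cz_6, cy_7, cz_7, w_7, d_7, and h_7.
cx_1 = 4.5, cy_1 = 2.5, cz_1 = 3, w_1 = 2, h_1 = 3, cx_2 = 7.5, cy_2 = 3.5, cz_2 = 1.5, r_2 = 0.5, cx_3 = 5, cy_3 = 1.5, cz_3 = 2, d_3 = 1.5, h_3 = 1, cx_4 = 0.5, cy_4 = 6.5, cz_4 = 4.5, d_4 = 1, h_4 = 1.5, cx_5 = 6, cy_5 = 6, cz_5 = 0.5, h_5 = 2, cx_6 = 4, cy_6 = 4, cz_6 = 5.5, cy_7 = 5, cz_7 = 4, w_7 = 1, d_7 = 2.5, h_7 = 3.5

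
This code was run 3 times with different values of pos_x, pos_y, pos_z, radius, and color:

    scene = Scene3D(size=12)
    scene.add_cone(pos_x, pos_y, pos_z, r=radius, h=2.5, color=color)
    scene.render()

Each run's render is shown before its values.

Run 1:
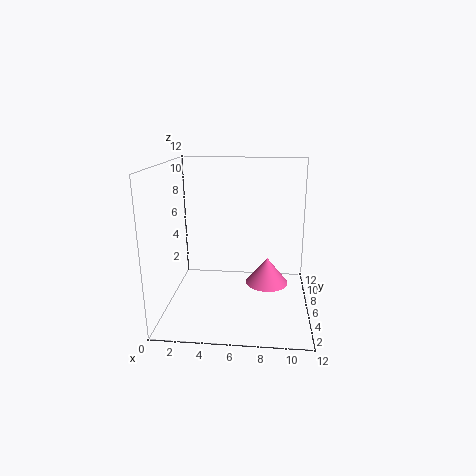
pos_x = 8.5; pos_y = 9; pos_z = 0.5; radius = 2; color = 'hotpink'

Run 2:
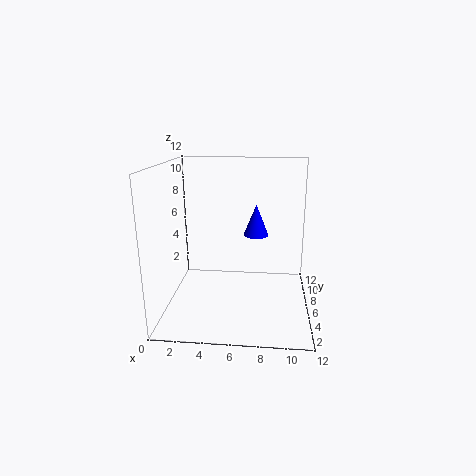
pos_x = 7.5; pos_y = 5.5; pos_z = 6.5; radius = 1; color = 'blue'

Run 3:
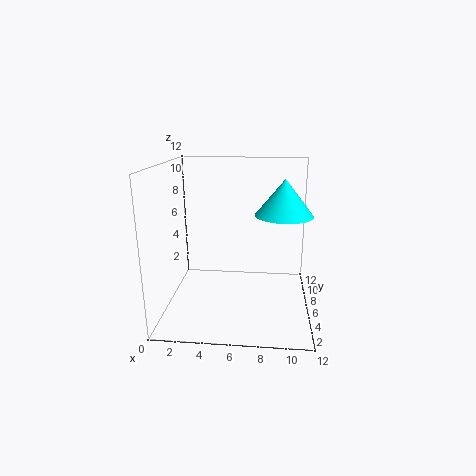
pos_x = 9.5; pos_y = 2.5; pos_z = 9; radius = 2; color = 'cyan'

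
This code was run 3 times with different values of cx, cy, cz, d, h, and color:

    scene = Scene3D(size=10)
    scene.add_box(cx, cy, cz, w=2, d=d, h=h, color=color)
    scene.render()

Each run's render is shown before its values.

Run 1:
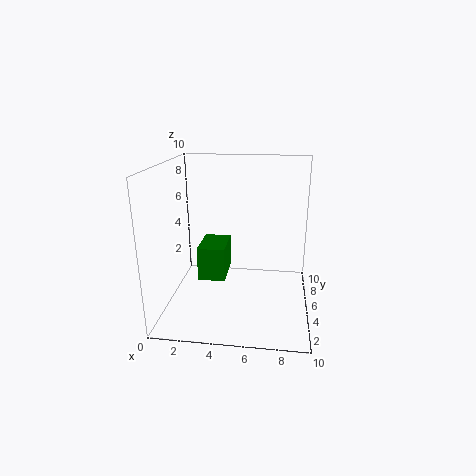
cx = 2; cy = 5; cz = 1.5; d = 3; h = 2.5; color = 'green'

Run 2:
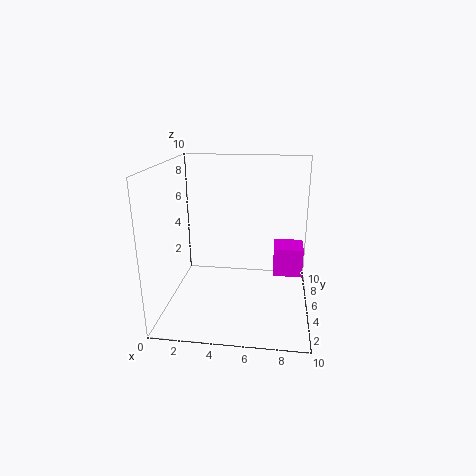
cx = 7.5; cy = 4.5; cz = 2.5; d = 2; h = 2; color = 'magenta'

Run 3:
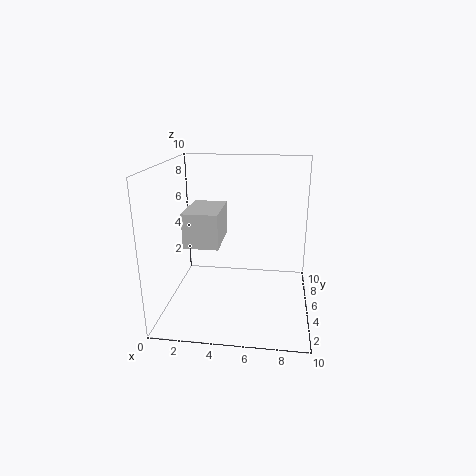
cx = 2.5; cy = 0.5; cz = 6; d = 3; h = 2; color = 'lightgray'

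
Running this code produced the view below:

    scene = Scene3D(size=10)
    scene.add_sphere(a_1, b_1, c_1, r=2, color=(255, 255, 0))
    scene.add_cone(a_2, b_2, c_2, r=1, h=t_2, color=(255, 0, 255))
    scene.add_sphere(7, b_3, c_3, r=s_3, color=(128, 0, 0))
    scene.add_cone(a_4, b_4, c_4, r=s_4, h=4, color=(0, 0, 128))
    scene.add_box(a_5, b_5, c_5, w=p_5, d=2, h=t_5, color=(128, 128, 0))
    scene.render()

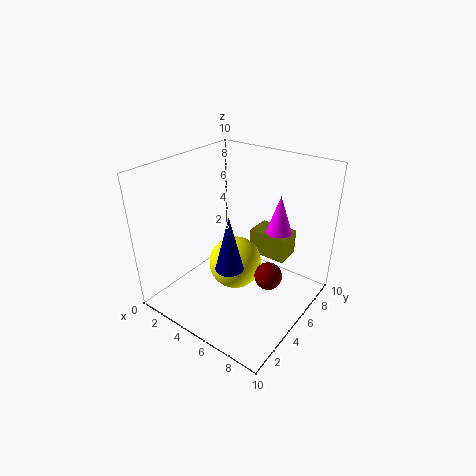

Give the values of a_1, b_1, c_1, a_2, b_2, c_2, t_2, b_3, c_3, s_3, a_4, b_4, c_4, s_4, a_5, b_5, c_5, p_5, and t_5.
a_1 = 4; b_1 = 6; c_1 = 2; a_2 = 6; b_2 = 9; c_2 = 4; t_2 = 3; b_3 = 6; c_3 = 2; s_3 = 1; a_4 = 5; b_4 = 4; c_4 = 3; s_4 = 1; a_5 = 4; b_5 = 8; c_5 = 2; p_5 = 3; t_5 = 2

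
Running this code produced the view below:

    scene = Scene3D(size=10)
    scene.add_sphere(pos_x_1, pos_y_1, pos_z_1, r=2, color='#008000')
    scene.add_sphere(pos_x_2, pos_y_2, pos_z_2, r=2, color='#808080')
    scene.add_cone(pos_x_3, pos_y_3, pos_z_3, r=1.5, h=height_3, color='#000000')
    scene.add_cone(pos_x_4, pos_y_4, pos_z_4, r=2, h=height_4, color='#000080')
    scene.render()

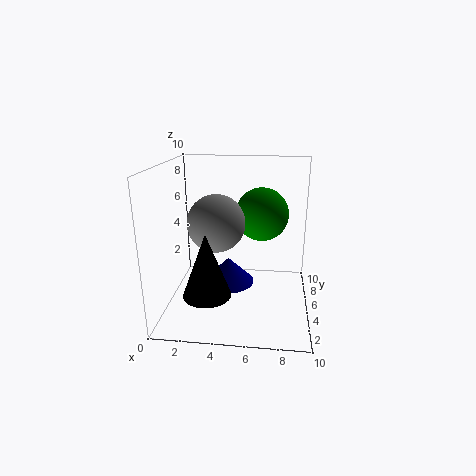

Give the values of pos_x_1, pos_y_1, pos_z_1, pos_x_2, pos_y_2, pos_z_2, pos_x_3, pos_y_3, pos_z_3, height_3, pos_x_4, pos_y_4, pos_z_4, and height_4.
pos_x_1 = 6.5
pos_y_1 = 7.5
pos_z_1 = 6
pos_x_2 = 3.5
pos_y_2 = 5
pos_z_2 = 6
pos_x_3 = 3.5
pos_y_3 = 1.5
pos_z_3 = 2.5
height_3 = 4
pos_x_4 = 4
pos_y_4 = 7
pos_z_4 = 0.5
height_4 = 2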